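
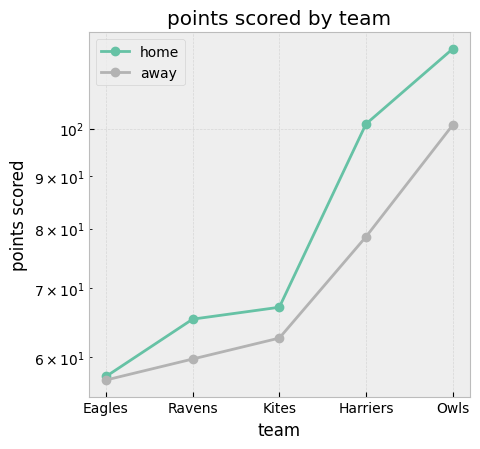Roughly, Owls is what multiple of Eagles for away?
≈ 1.67×

Owls ≈ 100, Eagles ≈ 60; 100/60 ≈ 1.67.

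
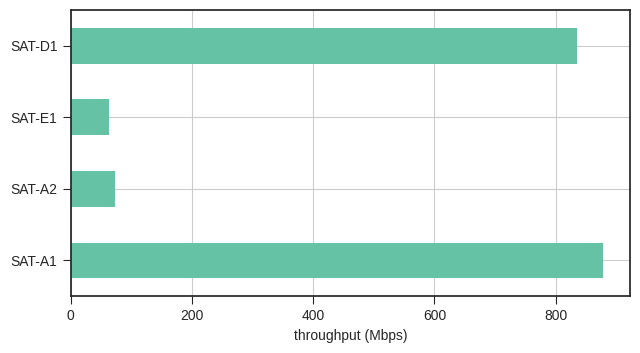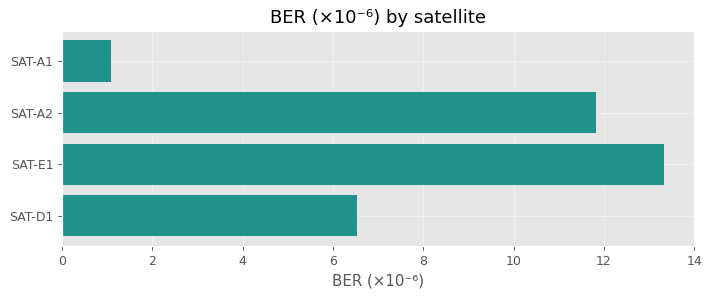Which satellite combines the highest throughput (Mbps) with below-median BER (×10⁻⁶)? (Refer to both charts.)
SAT-A1

Chart 2 median BER (×10⁻⁶) ≈ 10; below-median satellites: SAT-A1, SAT-D1. Among those, SAT-A1 has the highest throughput (Mbps) (≈ 900).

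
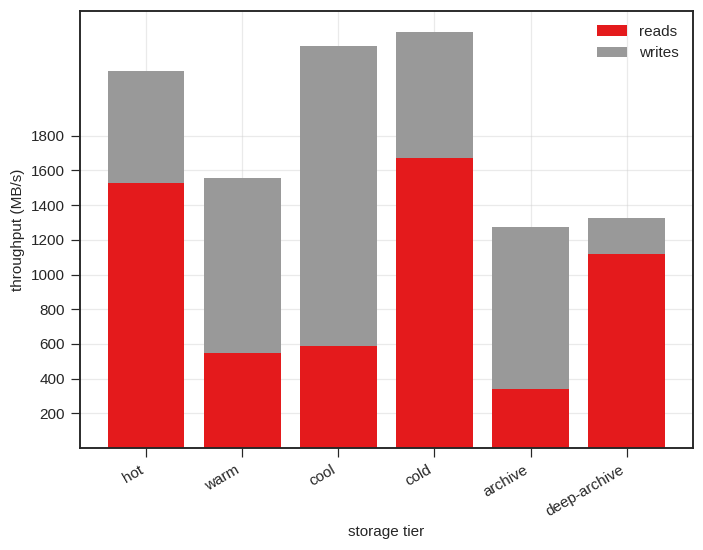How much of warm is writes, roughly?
writes top ≈ 1600, bottom ≈ 600; segment ≈ 1000.

≈ 1000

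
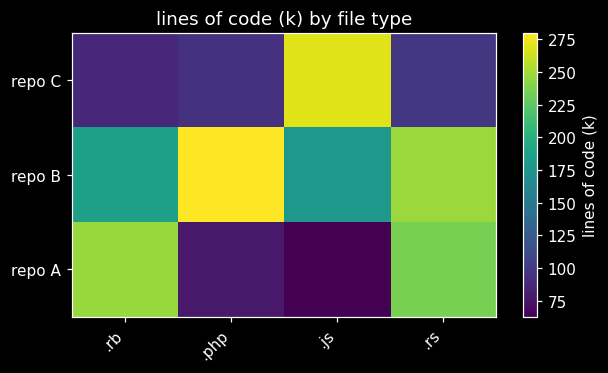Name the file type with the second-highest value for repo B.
Top 3 for repo B: .php ≈ 280, .rs ≈ 240, .rb ≈ 180.

.rs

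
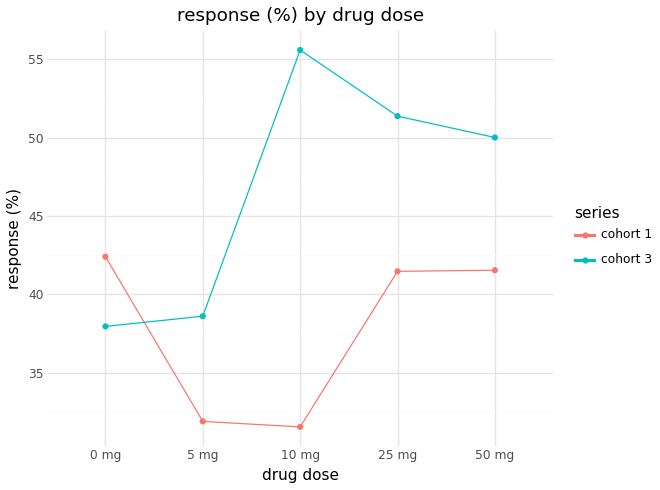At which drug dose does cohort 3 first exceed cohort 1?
0 mg: cohort 3 ≈ 40 vs cohort 1 ≈ 40 (not yet); 5 mg: cohort 3 ≈ 40 vs cohort 1 ≈ 30 (first crossover).

5 mg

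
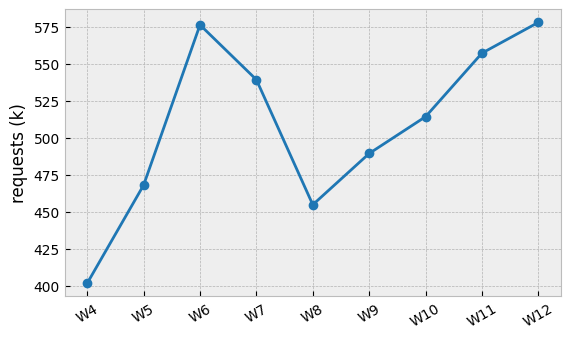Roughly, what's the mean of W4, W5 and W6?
(400 + 460 + 580) / 3 ≈ 480.

≈ 480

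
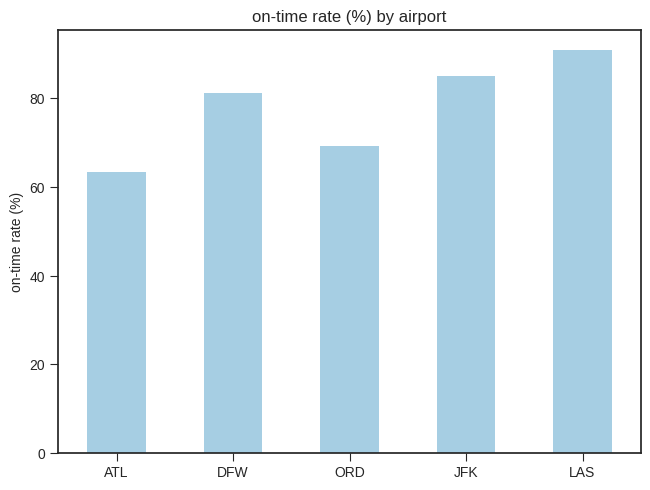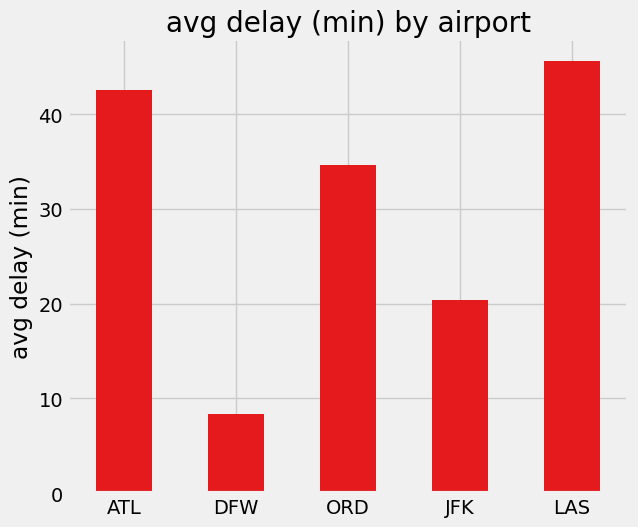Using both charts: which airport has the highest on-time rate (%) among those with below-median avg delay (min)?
JFK

Chart 2 median avg delay (min) ≈ 35; below-median airports: DFW, JFK. Among those, JFK has the highest on-time rate (%) (≈ 90).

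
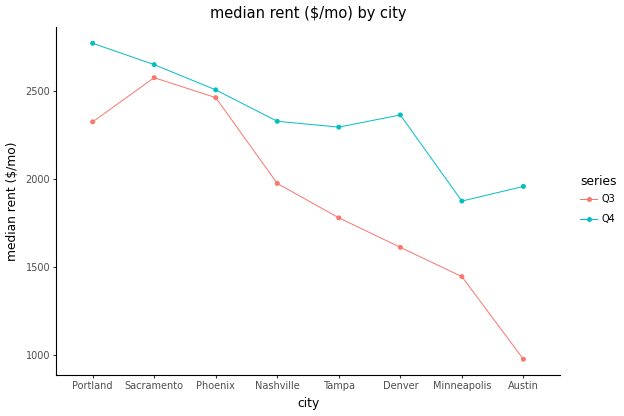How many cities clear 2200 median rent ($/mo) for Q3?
Above 2200: Portland, Sacramento, Phoenix.

3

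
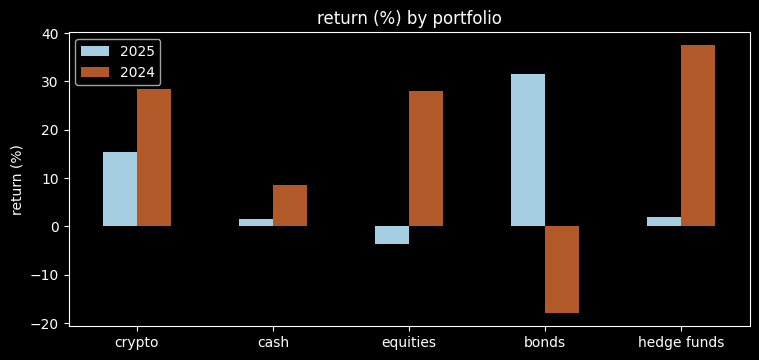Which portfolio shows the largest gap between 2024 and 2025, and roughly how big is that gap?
bonds: 2024 ≈ -20, 2025 ≈ 30 → gap ≈ 50. Next-largest (hedge funds) is only ≈ 35.

bonds, ≈ 50 %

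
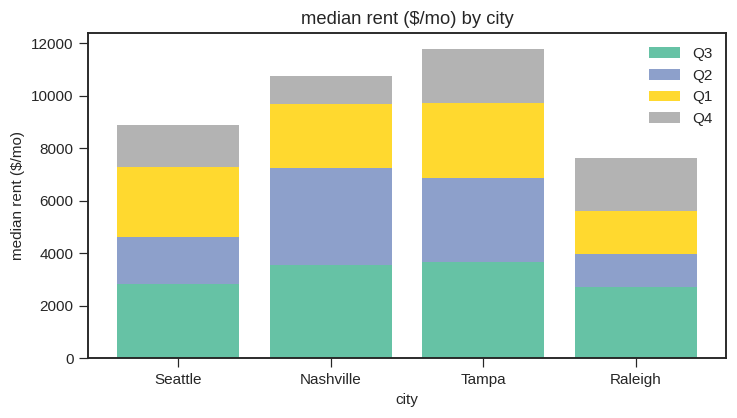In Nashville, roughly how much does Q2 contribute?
≈ 3000

Q2 top ≈ 7000, bottom ≈ 4000; segment ≈ 3000.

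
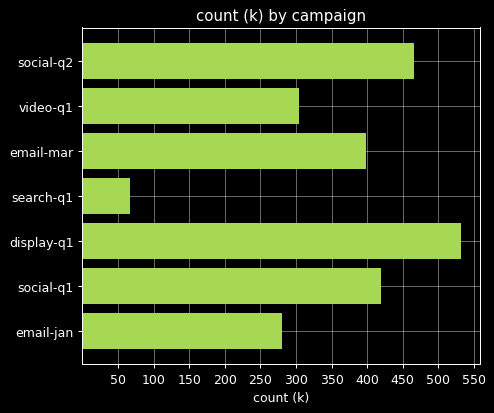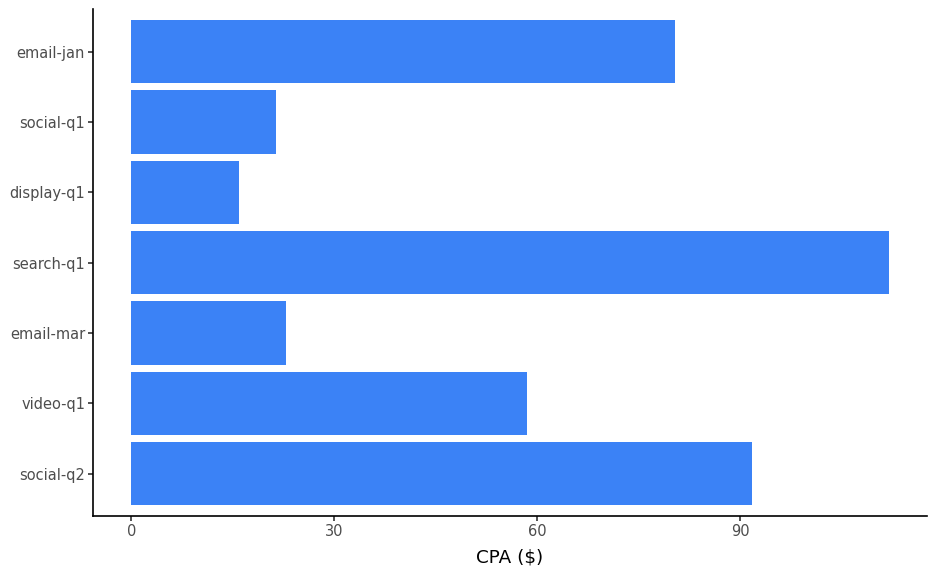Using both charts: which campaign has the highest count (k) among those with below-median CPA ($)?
display-q1

Chart 2 median CPA ($) ≈ 60; below-median campaigns: email-mar, display-q1, social-q1. Among those, display-q1 has the highest count (k) (≈ 550).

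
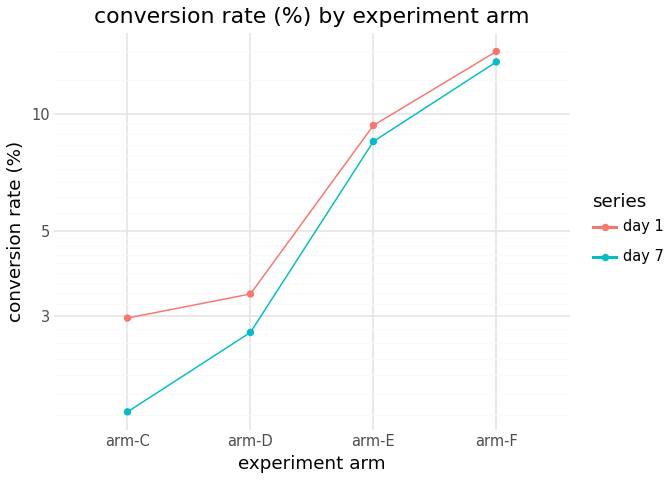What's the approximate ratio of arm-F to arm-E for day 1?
≈ 1.4×

arm-F ≈ 14, arm-E ≈ 10; 14/10 ≈ 1.4.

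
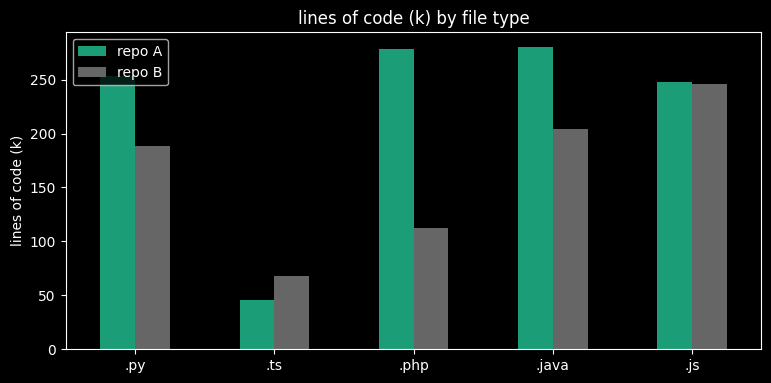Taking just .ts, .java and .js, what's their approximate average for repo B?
≈ 175

(75 + 200 + 250) / 3 ≈ 175.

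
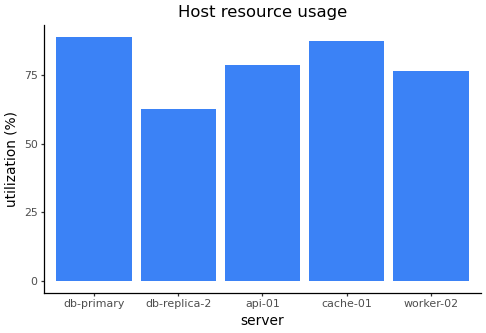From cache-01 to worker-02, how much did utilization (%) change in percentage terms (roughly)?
cache-01 ≈ 90, worker-02 ≈ 80; (80 − 90) / 90 ≈ -11.1%.

≈ -11.1%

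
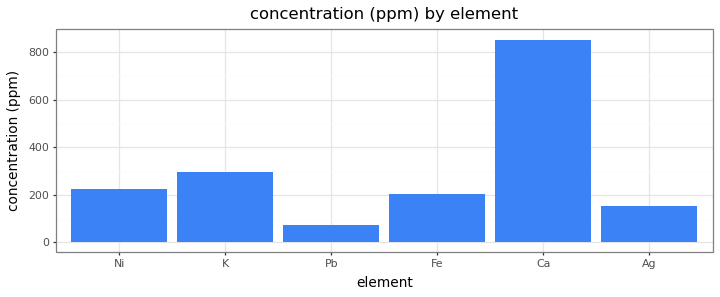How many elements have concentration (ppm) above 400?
Above 400: Ca.

1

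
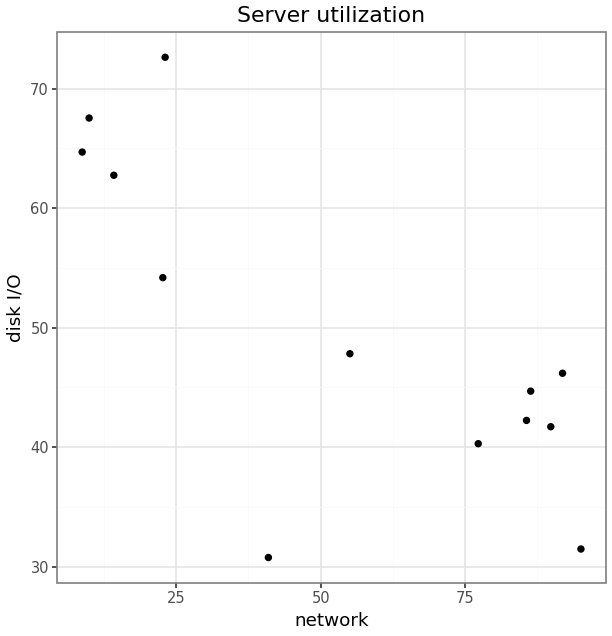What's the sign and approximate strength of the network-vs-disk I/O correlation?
negative, strong

Points are negatively correlated; strong (|r| ≈ 0.8).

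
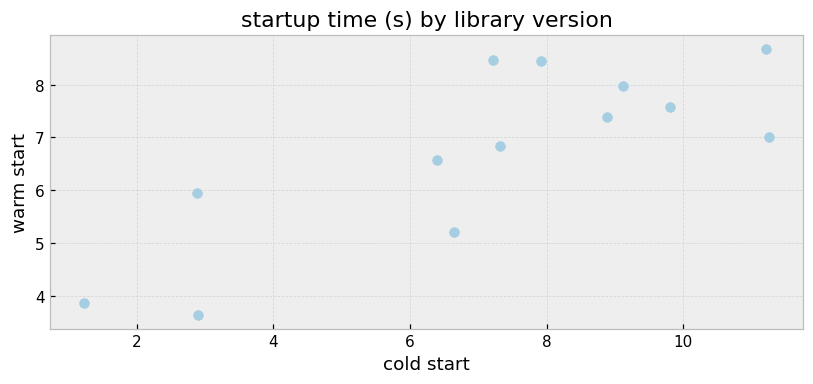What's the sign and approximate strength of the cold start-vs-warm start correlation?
Points are positively correlated; strong (|r| ≈ 0.8).

positive, strong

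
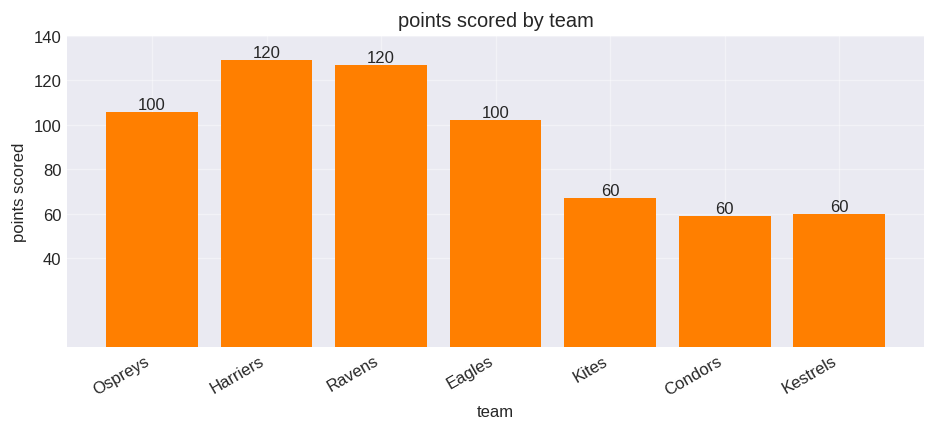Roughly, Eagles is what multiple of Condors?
≈ 1.67×

Eagles ≈ 100, Condors ≈ 60; 100/60 ≈ 1.67.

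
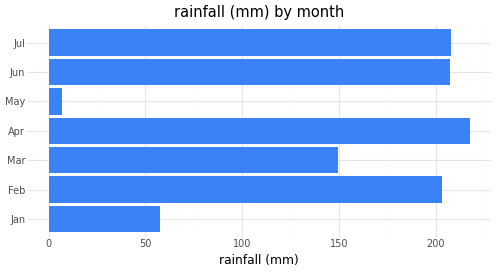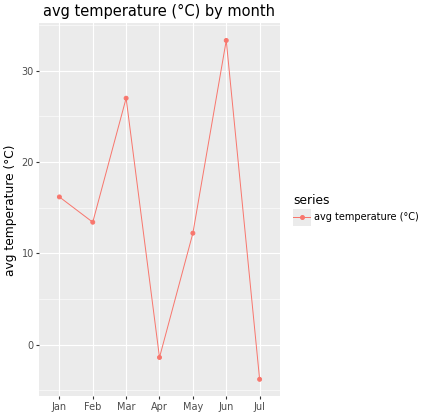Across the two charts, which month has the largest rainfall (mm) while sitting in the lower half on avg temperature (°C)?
Chart 2 median avg temperature (°C) ≈ 15; below-median months: Apr, May, Jul. Among those, Apr has the highest rainfall (mm) (≈ 220).

Apr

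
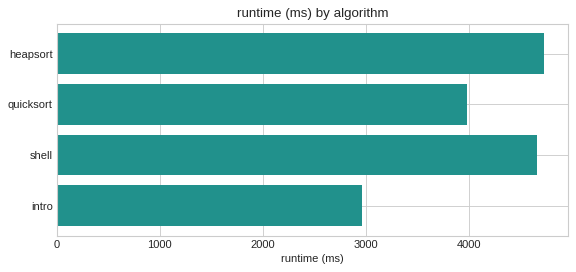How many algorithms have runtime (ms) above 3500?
Above 3500: heapsort, quicksort, shell.

3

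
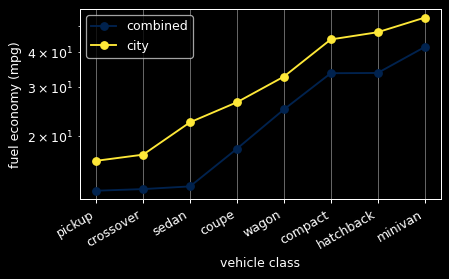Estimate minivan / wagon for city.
≈ 1.57×

minivan ≈ 55, wagon ≈ 35; 55/35 ≈ 1.57.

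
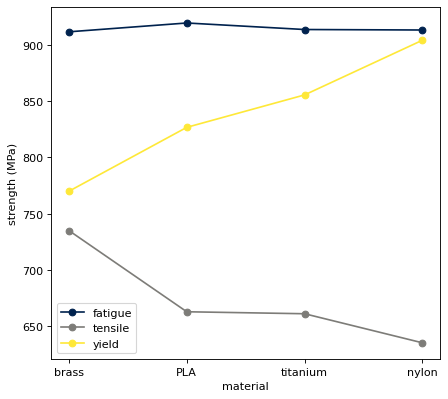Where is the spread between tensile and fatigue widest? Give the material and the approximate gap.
nylon, ≈ 300 MPa

nylon: tensile ≈ 625, fatigue ≈ 925 → gap ≈ 300. Next-largest (PLA) is only ≈ 250.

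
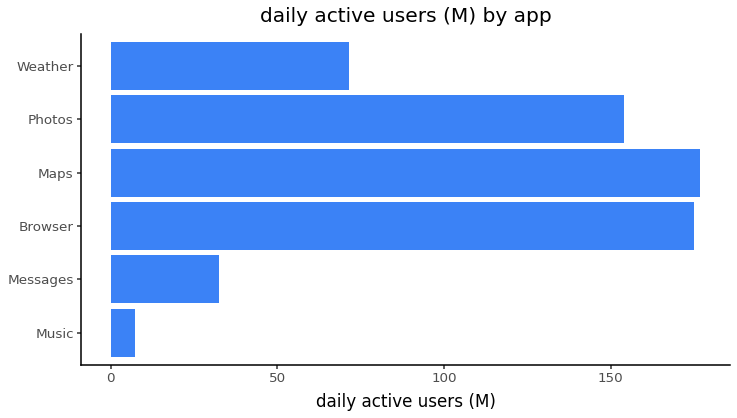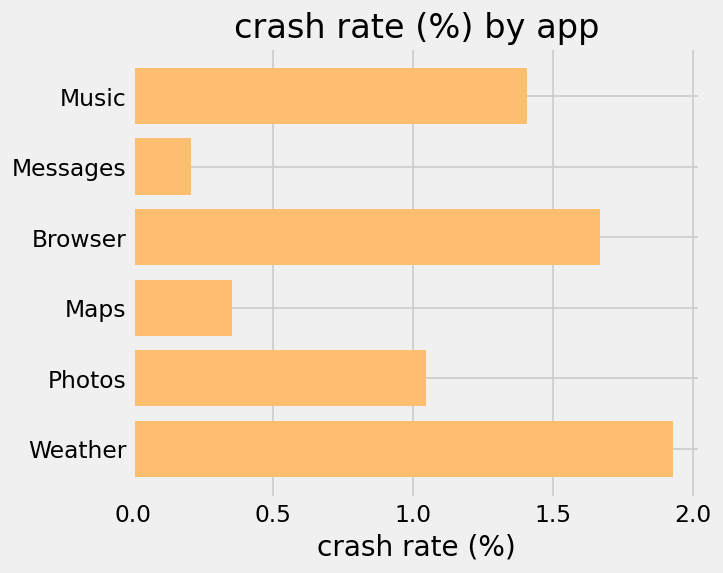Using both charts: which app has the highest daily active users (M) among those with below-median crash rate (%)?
Chart 2 median crash rate (%) ≈ 1.2; below-median apps: Messages, Maps, Photos. Among those, Maps has the highest daily active users (M) (≈ 180).

Maps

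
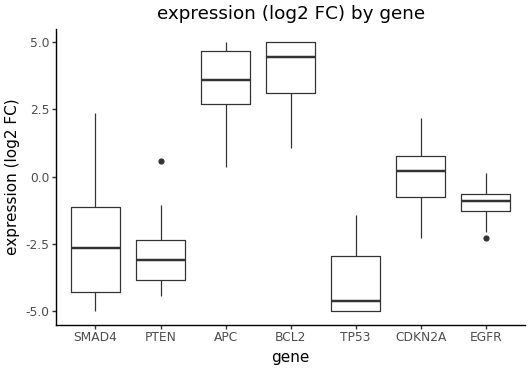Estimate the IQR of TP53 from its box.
≈ 2

Q3 ≈ -3, Q1 ≈ -5; IQR ≈ 2.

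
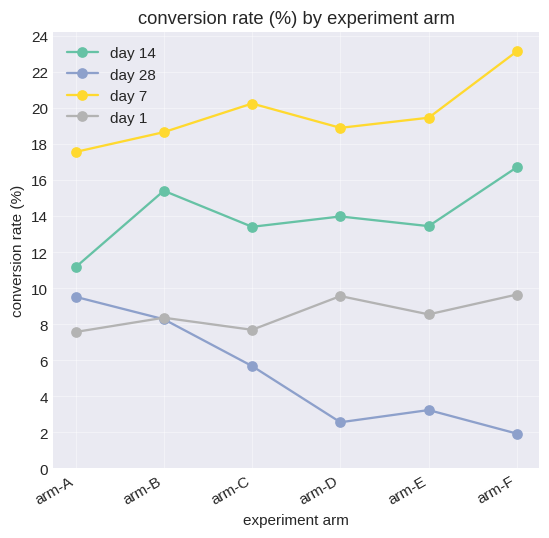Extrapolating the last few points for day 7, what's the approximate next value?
≈ 27

Last three: 18, 20, 24 → slope ≈ 3/step → next ≈ 27.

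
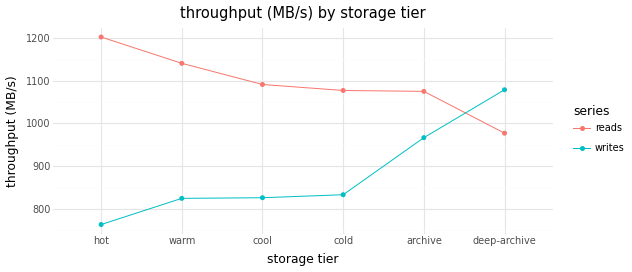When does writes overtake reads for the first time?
archive: writes ≈ 950 vs reads ≈ 1100 (not yet); deep-archive: writes ≈ 1100 vs reads ≈ 1000 (first crossover).

deep-archive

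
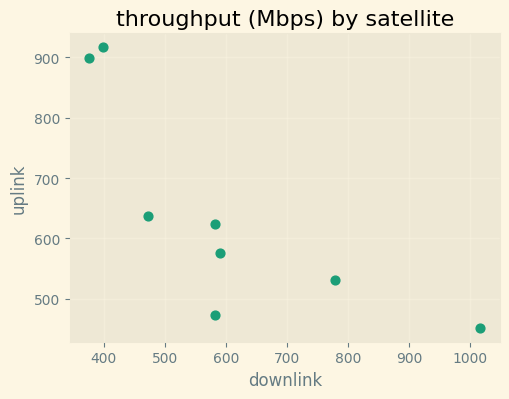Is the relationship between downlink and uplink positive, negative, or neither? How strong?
negative, strong

Points are negatively correlated; strong (|r| ≈ 0.8).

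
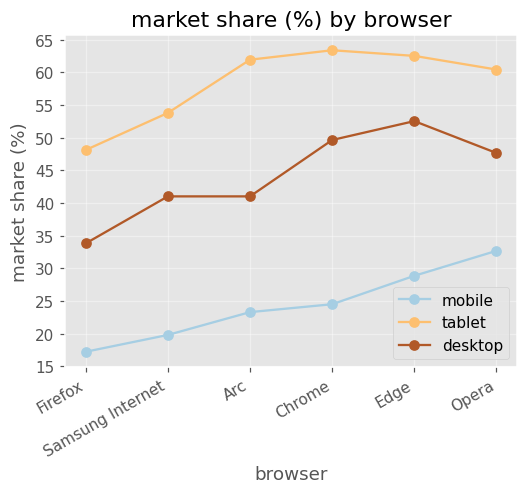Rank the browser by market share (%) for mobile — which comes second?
Edge

Top 3 for mobile: Opera ≈ 35, Edge ≈ 30, Chrome ≈ 25.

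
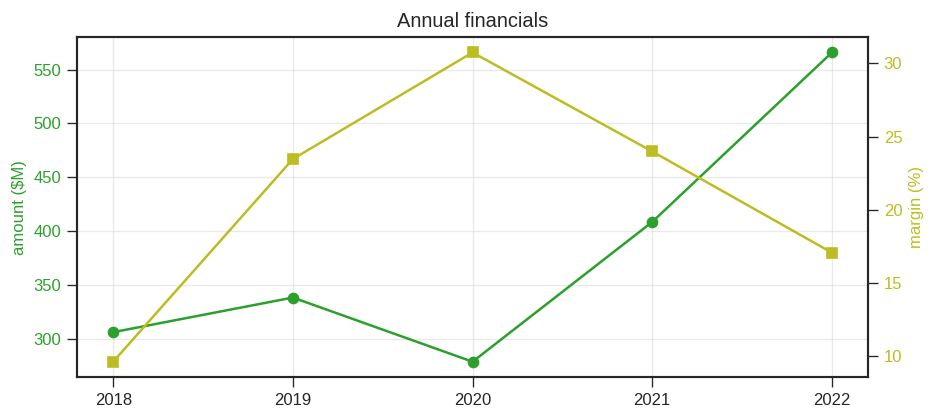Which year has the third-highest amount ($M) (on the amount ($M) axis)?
2019

Top 4 (on the amount ($M) axis): 2022 ≈ 575, 2021 ≈ 400, 2019 ≈ 350, 2018 ≈ 300.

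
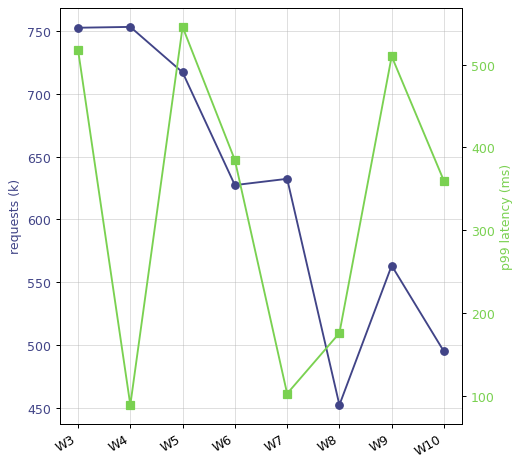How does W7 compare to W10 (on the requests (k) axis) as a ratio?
W7 ≈ 650, W10 ≈ 500; 650/500 ≈ 1.3.

≈ 1.3×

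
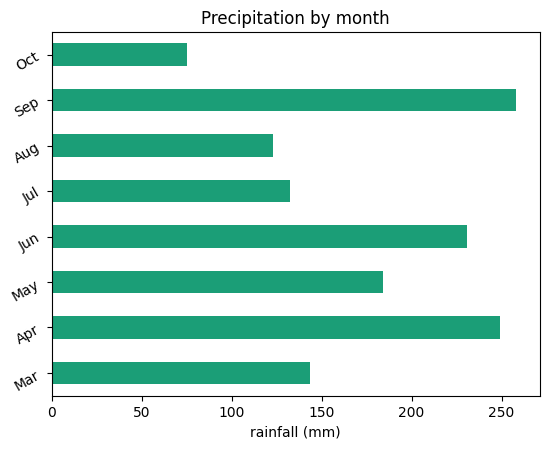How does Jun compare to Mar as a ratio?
Jun ≈ 225, Mar ≈ 150; 225/150 ≈ 1.5.

≈ 1.5×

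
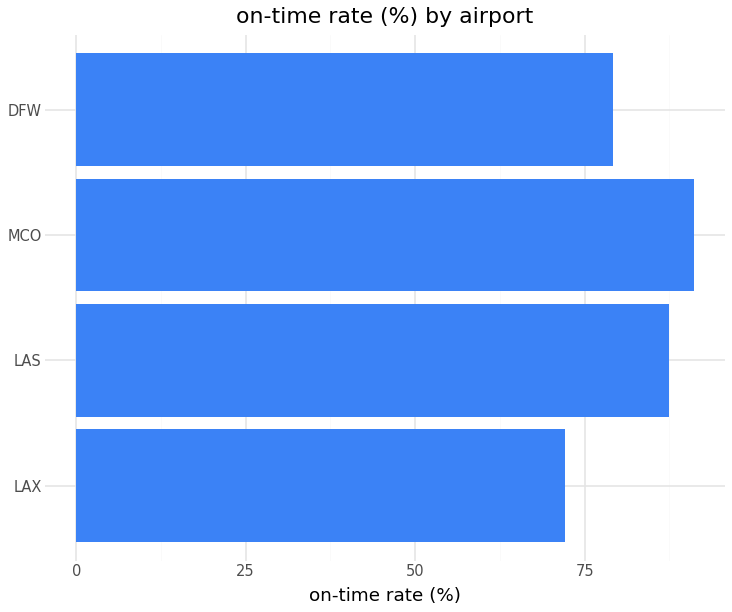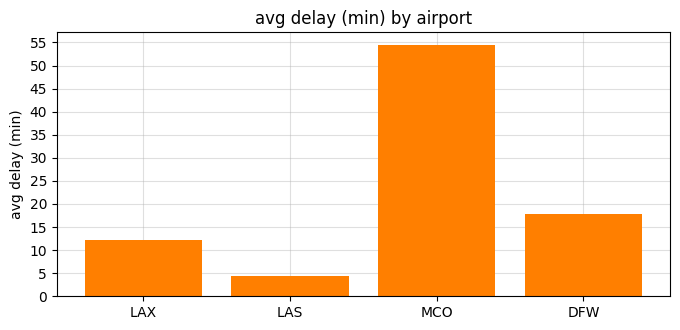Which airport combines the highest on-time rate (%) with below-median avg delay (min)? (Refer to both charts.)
LAS

Chart 2 median avg delay (min) ≈ 15; below-median airports: LAX, LAS. Among those, LAS has the highest on-time rate (%) (≈ 90).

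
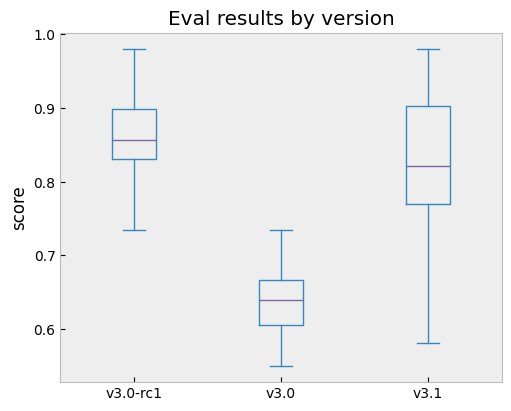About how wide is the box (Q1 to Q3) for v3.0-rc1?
Q3 ≈ 0.90, Q1 ≈ 0.84; IQR ≈ 0.06.

≈ 0.06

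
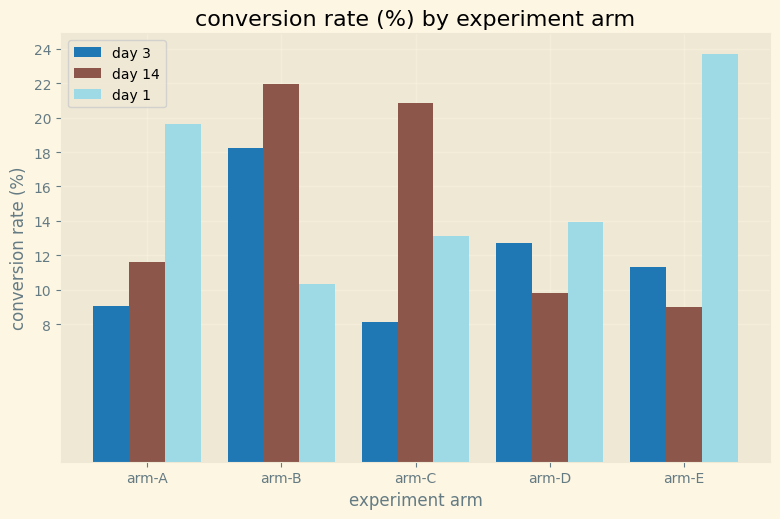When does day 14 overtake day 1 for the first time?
arm-B

arm-A: day 14 ≈ 12 vs day 1 ≈ 20 (not yet); arm-B: day 14 ≈ 22 vs day 1 ≈ 10 (first crossover).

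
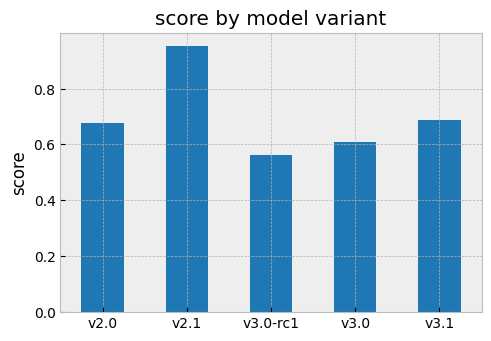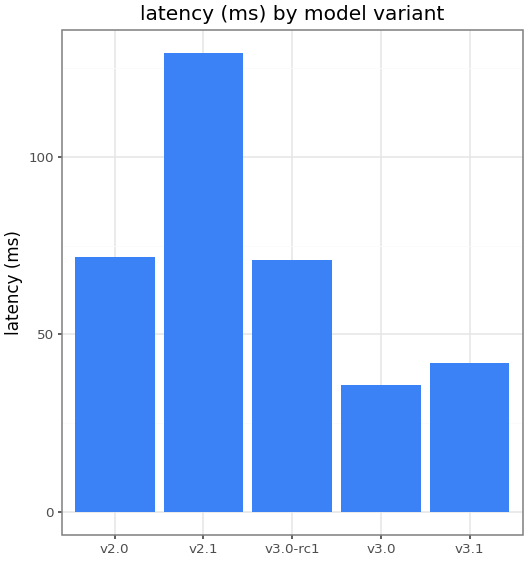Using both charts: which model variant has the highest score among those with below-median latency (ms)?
Chart 2 median latency (ms) ≈ 80; below-median model variants: v3.0, v3.1. Among those, v3.1 has the highest score (≈ 0.7).

v3.1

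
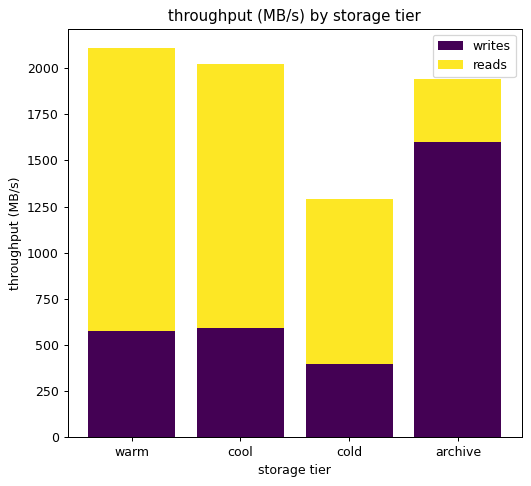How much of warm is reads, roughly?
≈ 1600

reads top ≈ 2200, bottom ≈ 600; segment ≈ 1600.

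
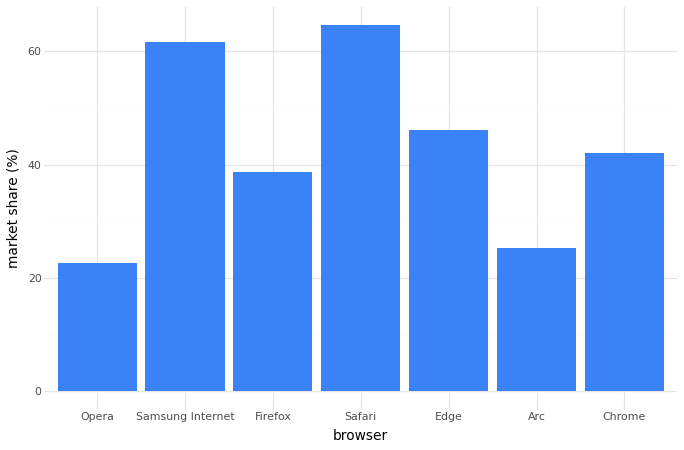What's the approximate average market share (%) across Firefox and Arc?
(40 + 30) / 2 ≈ 35.

≈ 35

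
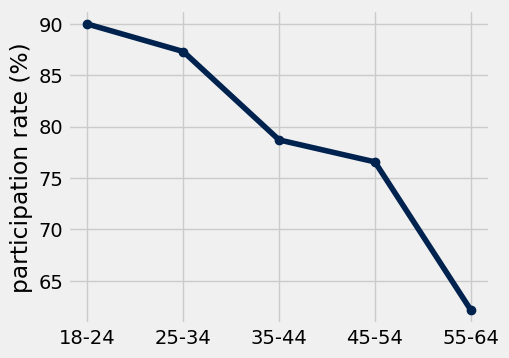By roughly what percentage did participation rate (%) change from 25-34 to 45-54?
≈ -11.8%

25-34 ≈ 85, 45-54 ≈ 75; (75 − 85) / 85 ≈ -11.8%.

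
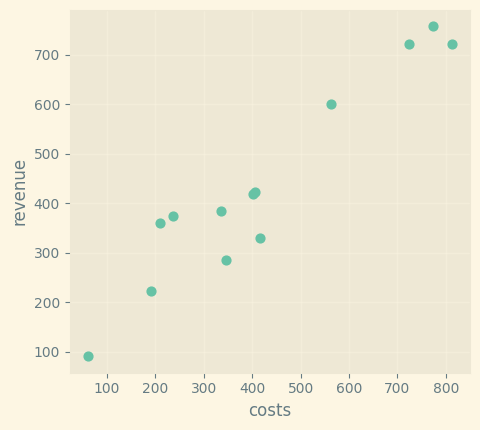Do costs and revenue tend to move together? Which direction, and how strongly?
positive, strong

Points are positively correlated; strong (|r| ≈ 1.0).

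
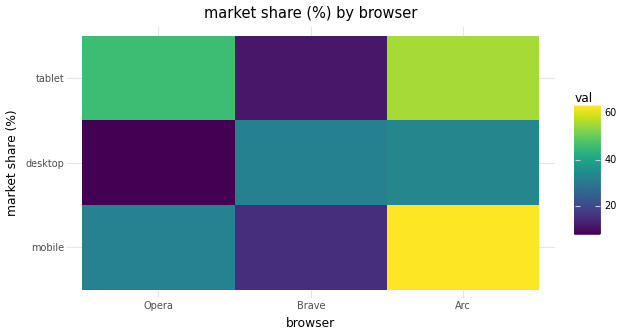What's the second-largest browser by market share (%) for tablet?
Opera

Top 3 for tablet: Arc ≈ 55, Opera ≈ 45, Brave ≈ 10.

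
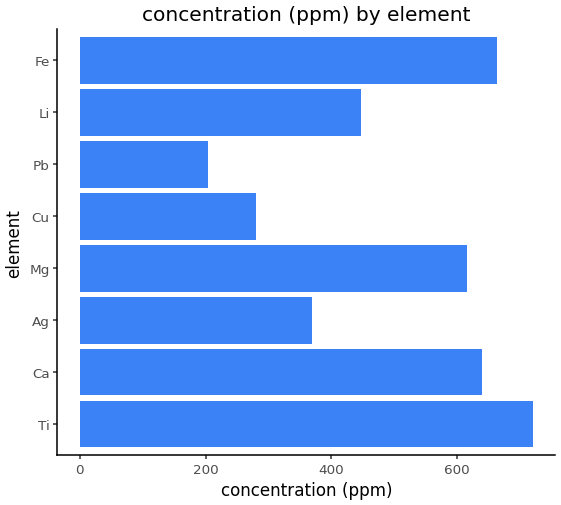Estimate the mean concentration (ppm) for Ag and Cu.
(400 + 300) / 2 ≈ 350.

≈ 350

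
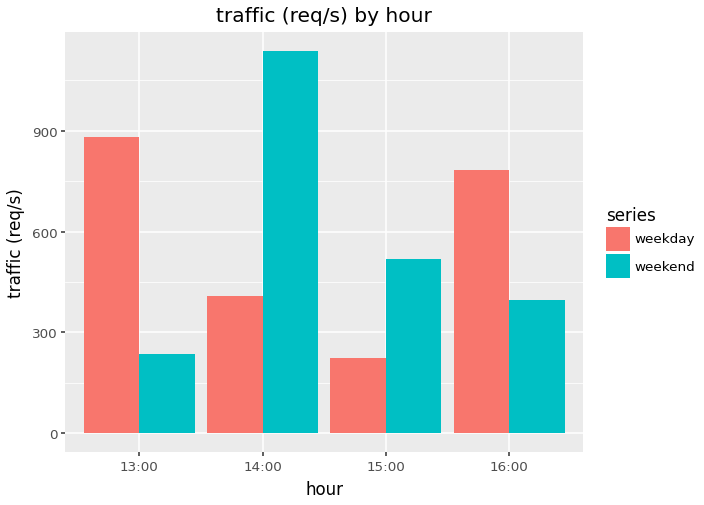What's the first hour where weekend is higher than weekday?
14:00

13:00: weekend ≈ 200 vs weekday ≈ 900 (not yet); 14:00: weekend ≈ 1100 vs weekday ≈ 400 (first crossover).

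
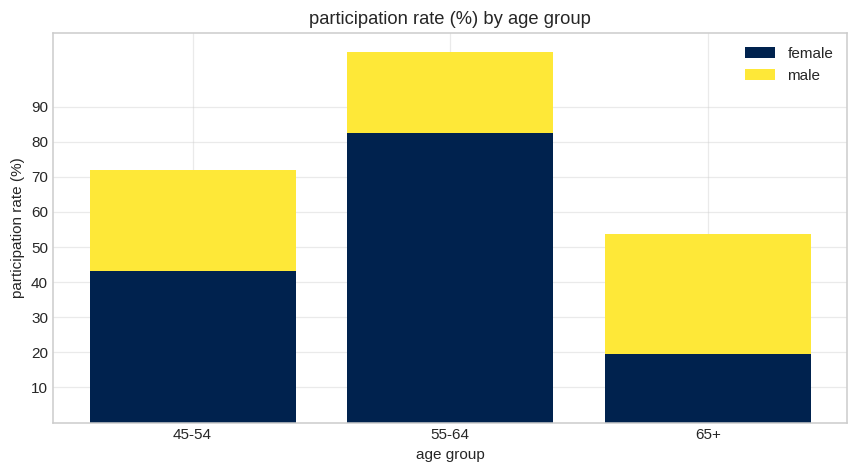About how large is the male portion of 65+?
≈ 30

male top ≈ 50, bottom ≈ 20; segment ≈ 30.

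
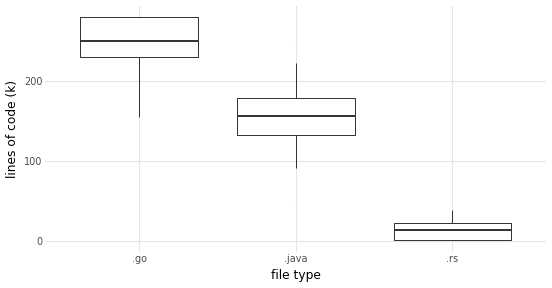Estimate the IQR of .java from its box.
Q3 ≈ 175, Q1 ≈ 125; IQR ≈ 50.

≈ 50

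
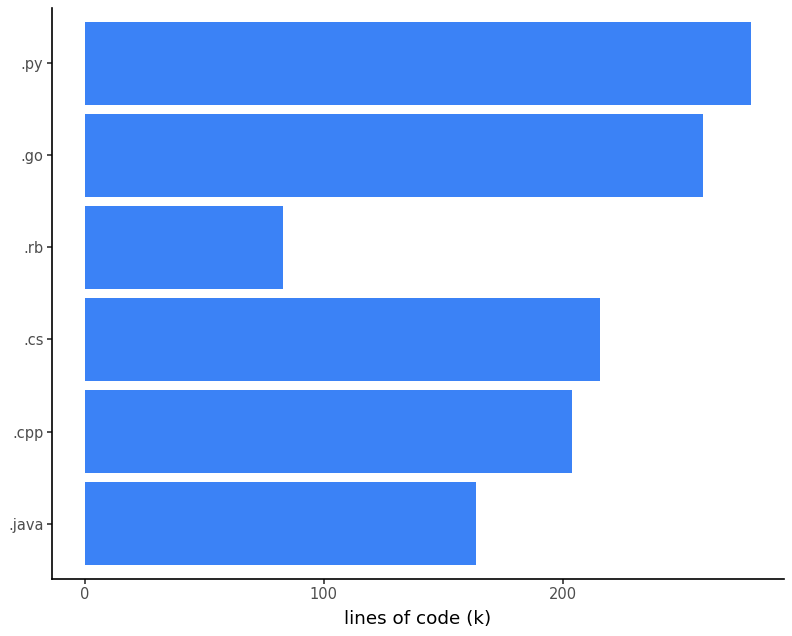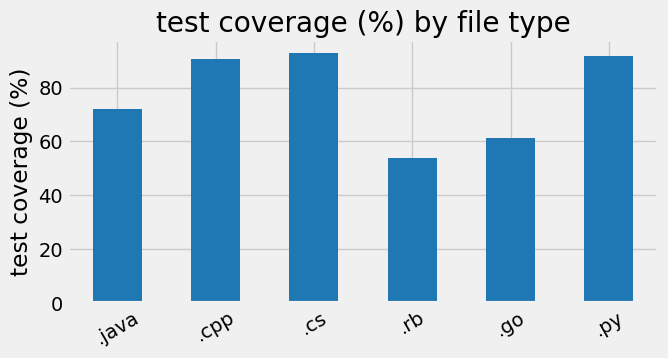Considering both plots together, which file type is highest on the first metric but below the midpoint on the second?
Chart 2 median test coverage (%) ≈ 80; below-median file types: .java, .rb, .go. Among those, .go has the highest lines of code (k) (≈ 250).

.go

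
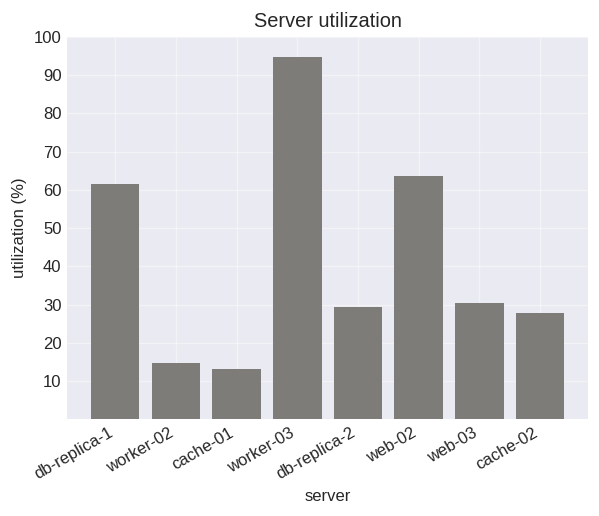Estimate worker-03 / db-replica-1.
worker-03 ≈ 90, db-replica-1 ≈ 60; 90/60 ≈ 1.5.

≈ 1.5×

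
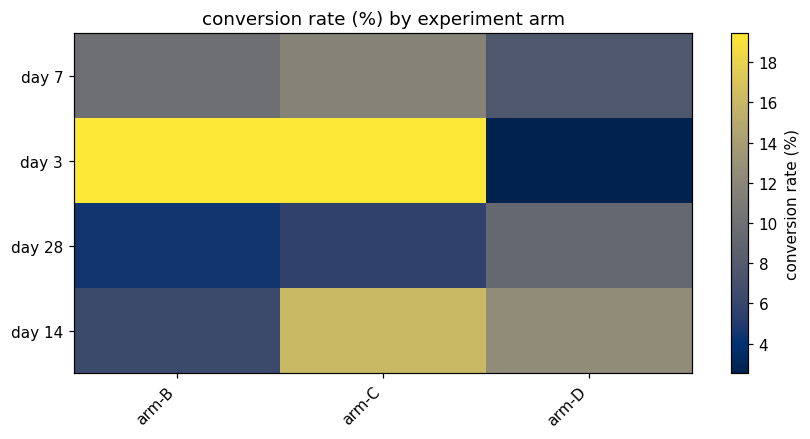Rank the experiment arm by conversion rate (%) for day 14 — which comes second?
arm-D

Top 3 for day 14: arm-C ≈ 16, arm-D ≈ 12, arm-B ≈ 6.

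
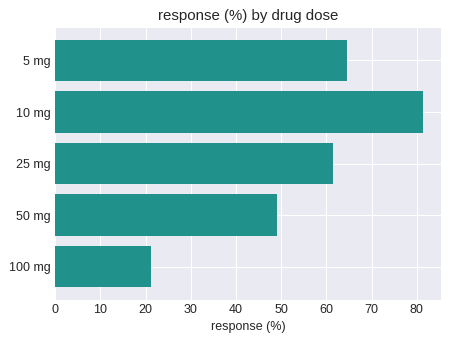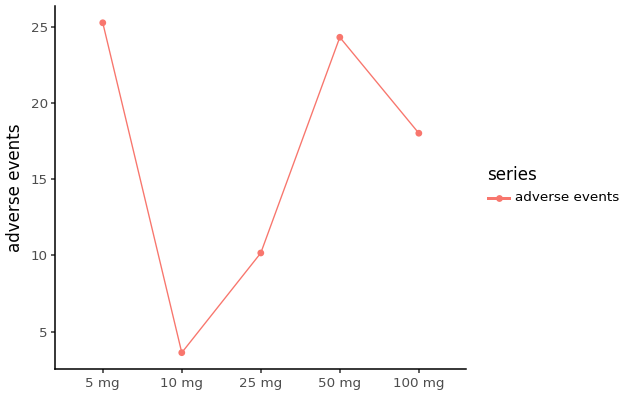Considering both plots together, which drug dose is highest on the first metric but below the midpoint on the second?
10 mg

Chart 2 median adverse events ≈ 20; below-median drug doses: 10 mg, 25 mg. Among those, 10 mg has the highest response (%) (≈ 80).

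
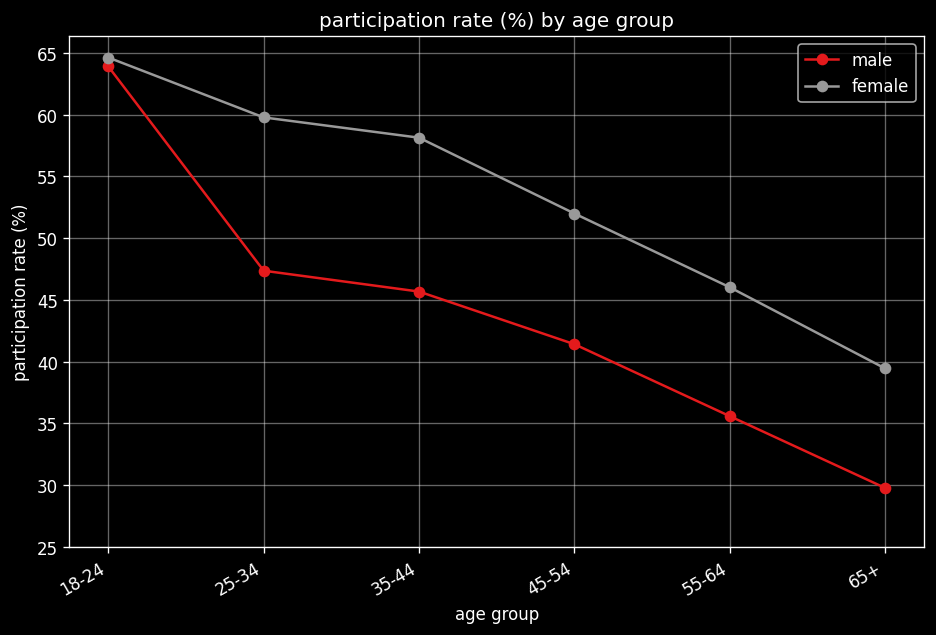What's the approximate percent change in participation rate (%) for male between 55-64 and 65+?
55-64 ≈ 35, 65+ ≈ 30; (30 − 35) / 35 ≈ -14.3%.

≈ -14.3%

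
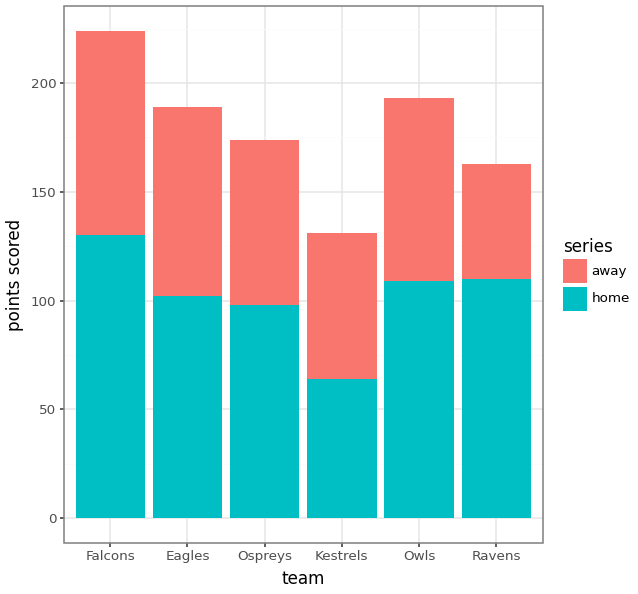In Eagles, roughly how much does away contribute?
away top ≈ 180, bottom ≈ 100; segment ≈ 80.

≈ 80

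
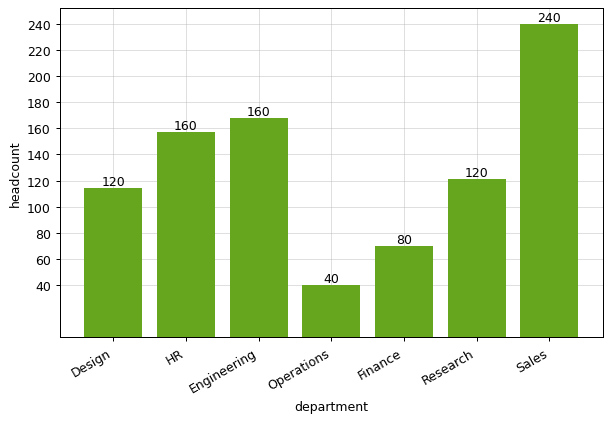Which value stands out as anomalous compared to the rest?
Sales

Sales ≈ 240; the rest sit between ≈ 40 and ≈ 160.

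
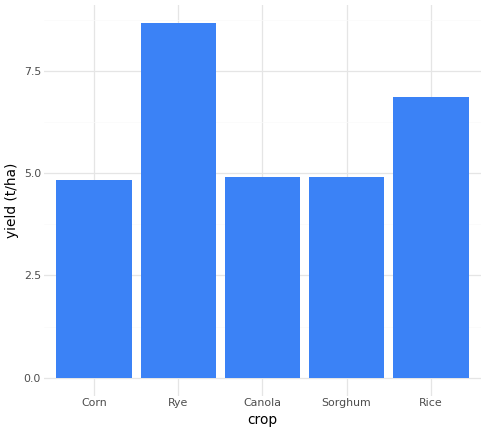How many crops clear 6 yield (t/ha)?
Above 6: Rye, Rice.

2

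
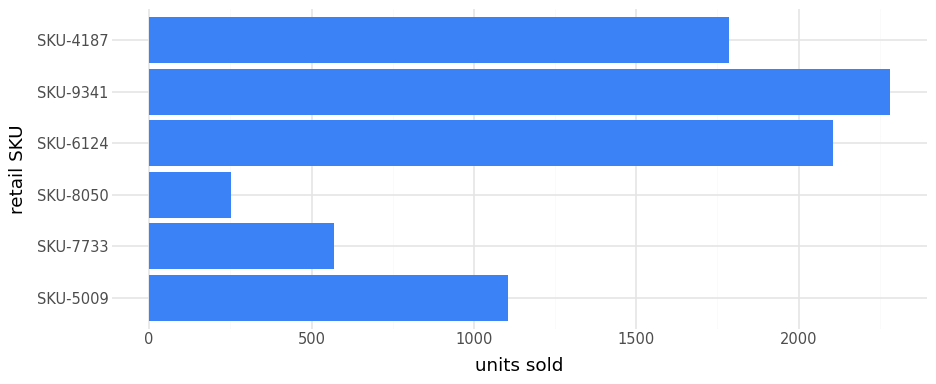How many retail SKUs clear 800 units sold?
Above 800: SKU-5009, SKU-6124, SKU-9341, SKU-4187.

4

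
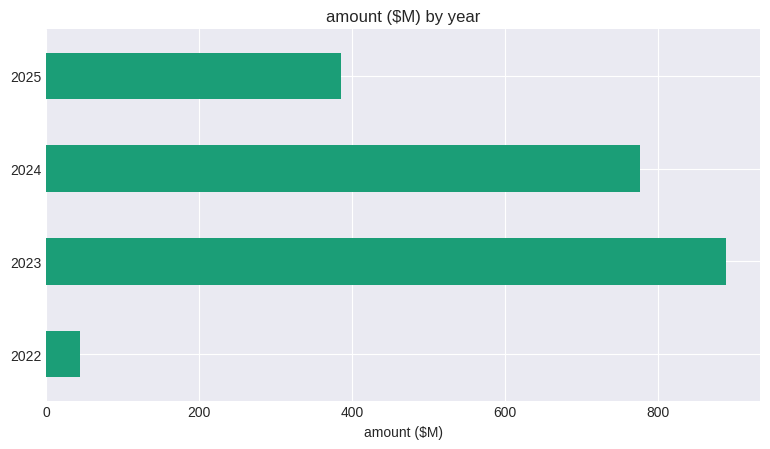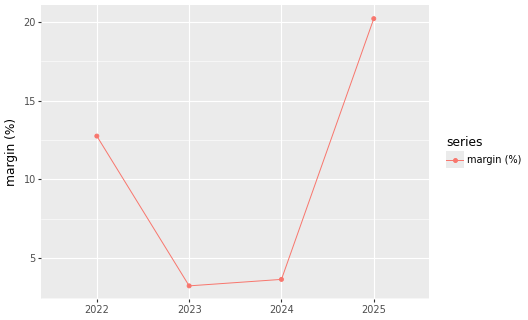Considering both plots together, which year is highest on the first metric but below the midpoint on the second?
2023

Chart 2 median margin (%) ≈ 8; below-median years: 2023, 2024. Among those, 2023 has the highest amount ($M) (≈ 900).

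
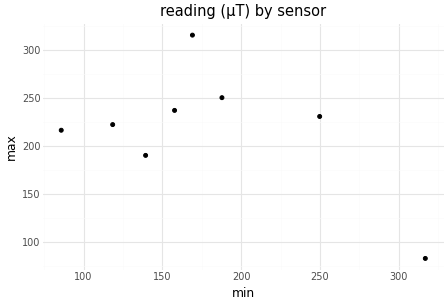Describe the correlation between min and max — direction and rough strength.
negative, moderate

Points are negatively correlated; moderate (|r| ≈ 0.5).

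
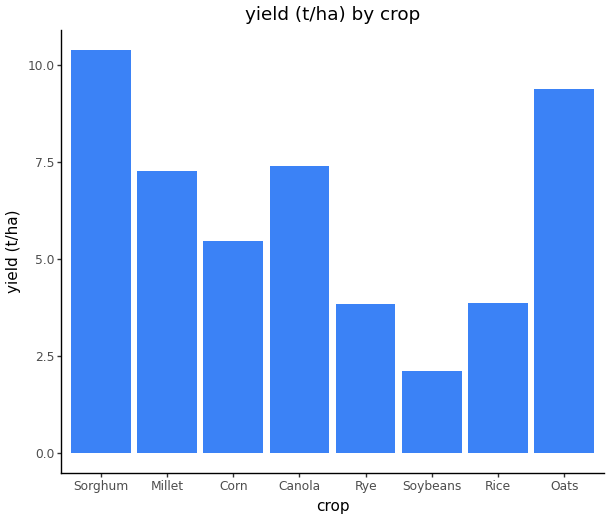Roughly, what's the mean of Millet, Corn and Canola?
≈ 6

(7 + 5 + 7) / 3 ≈ 6.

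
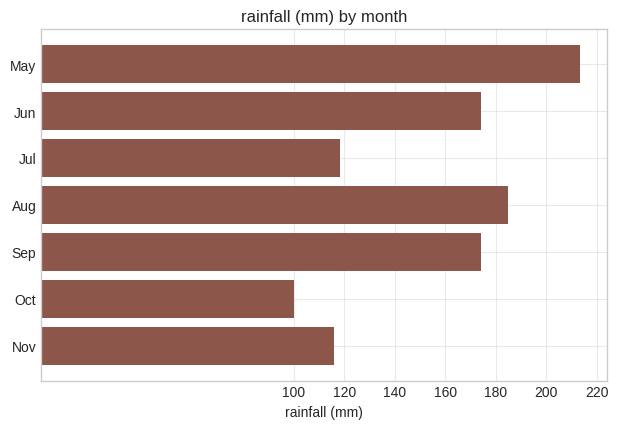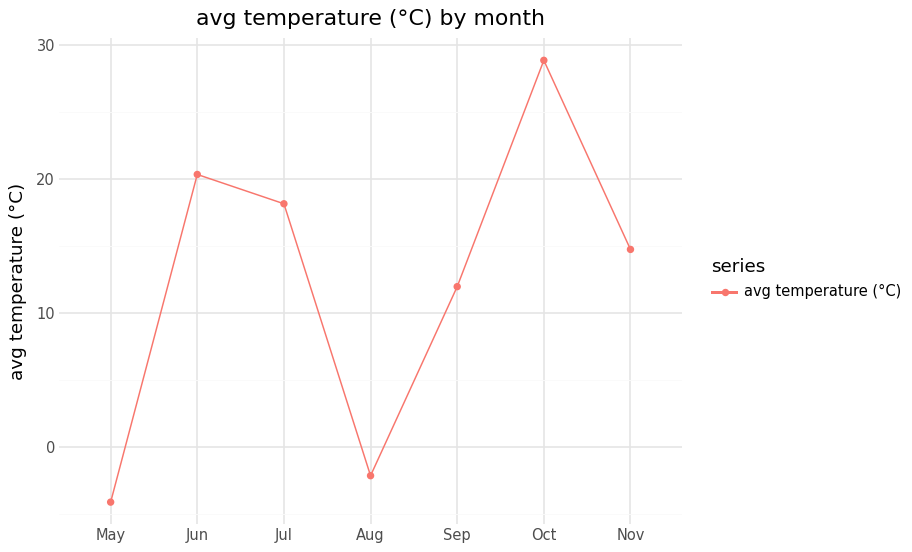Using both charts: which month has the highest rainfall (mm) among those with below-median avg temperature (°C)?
May

Chart 2 median avg temperature (°C) ≈ 15; below-median months: May, Aug, Sep. Among those, May has the highest rainfall (mm) (≈ 220).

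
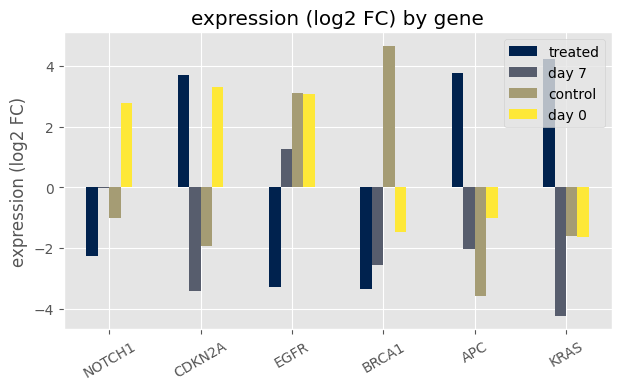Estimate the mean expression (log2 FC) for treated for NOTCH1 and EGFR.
(-2 + -3) / 2 ≈ -2.

≈ -2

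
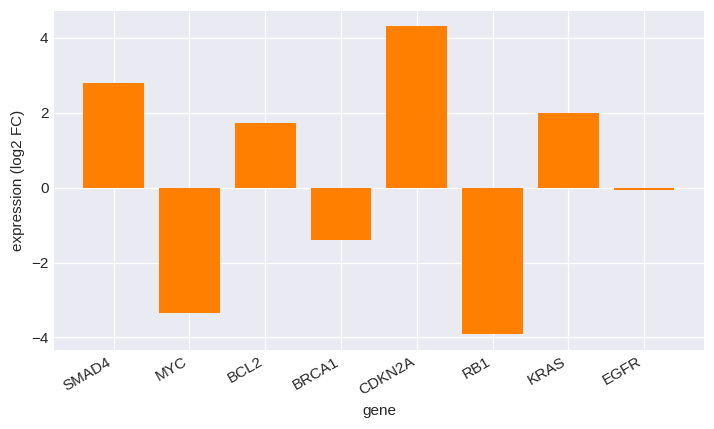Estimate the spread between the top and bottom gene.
Max CDKN2A ≈ 4, min RB1 ≈ -4; range ≈ 8.

≈ 8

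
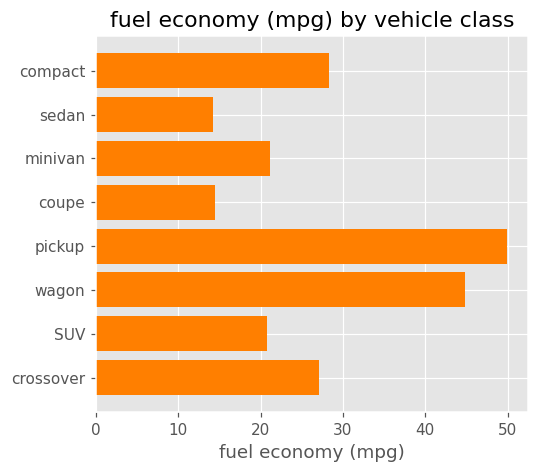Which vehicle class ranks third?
Top 4: pickup ≈ 50, wagon ≈ 45, compact ≈ 30, crossover ≈ 25.

compact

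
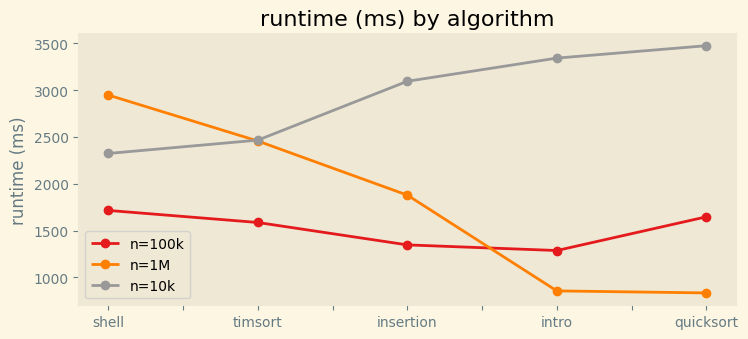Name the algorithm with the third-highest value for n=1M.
Top 4 for n=1M: shell ≈ 3000, timsort ≈ 2500, insertion ≈ 2000, intro ≈ 1000.

insertion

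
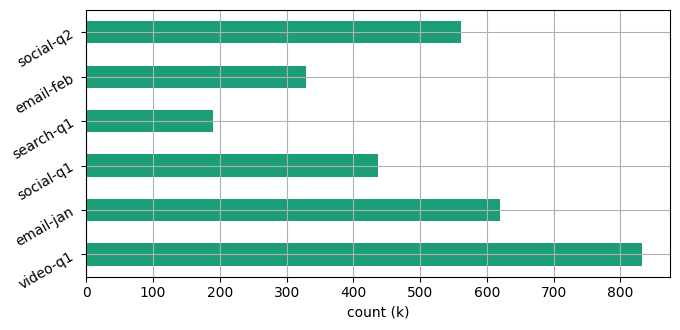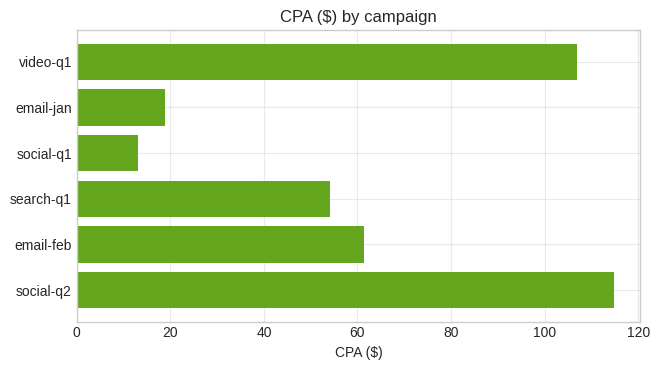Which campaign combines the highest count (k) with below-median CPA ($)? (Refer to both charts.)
Chart 2 median CPA ($) ≈ 60; below-median campaigns: email-jan, social-q1, search-q1. Among those, email-jan has the highest count (k) (≈ 600).

email-jan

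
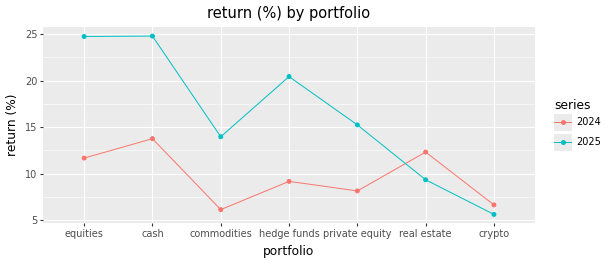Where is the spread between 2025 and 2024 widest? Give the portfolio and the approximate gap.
equities, ≈ 12 %

equities: 2025 ≈ 24, 2024 ≈ 12 → gap ≈ 12. Next-largest (hedge funds) is only ≈ 10.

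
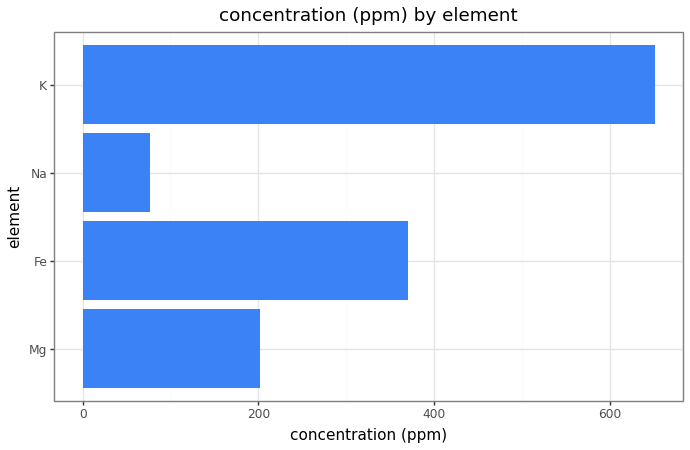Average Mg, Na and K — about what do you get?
(200 + 100 + 700) / 3 ≈ 333.

≈ 333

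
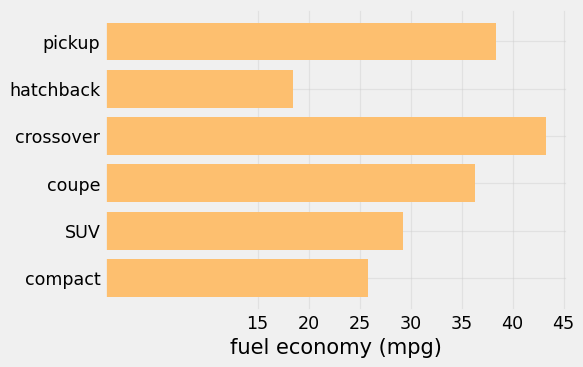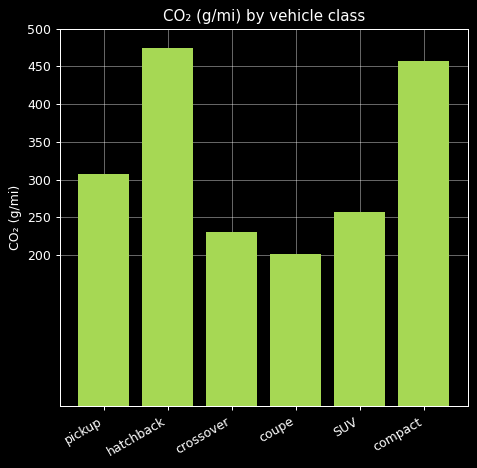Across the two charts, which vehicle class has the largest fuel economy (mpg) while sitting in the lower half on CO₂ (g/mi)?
Chart 2 median CO₂ (g/mi) ≈ 300; below-median vehicle classes: crossover, coupe, SUV. Among those, crossover has the highest fuel economy (mpg) (≈ 45).

crossover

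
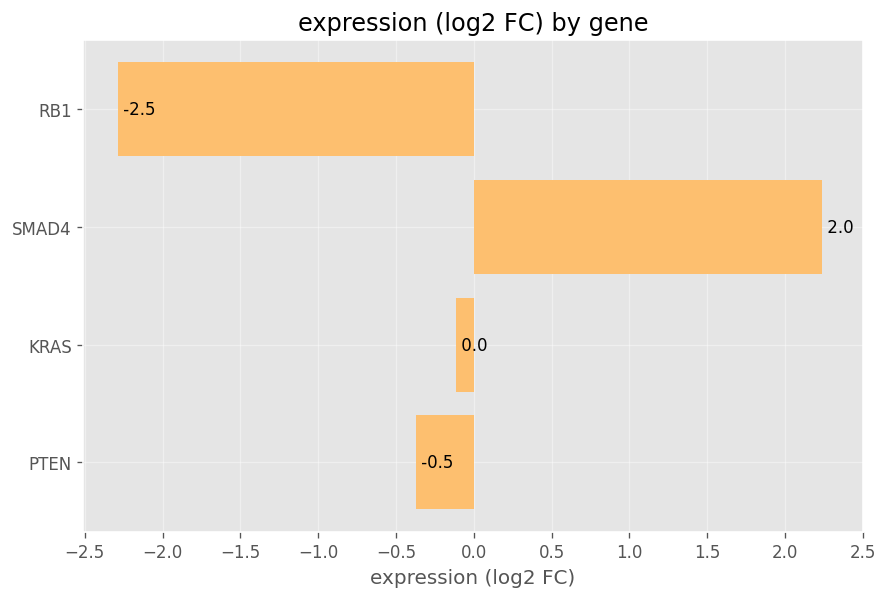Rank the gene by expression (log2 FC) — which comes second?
Top 3: SMAD4 ≈ 2.0, KRAS ≈ 0.0, PTEN ≈ -0.5.

KRAS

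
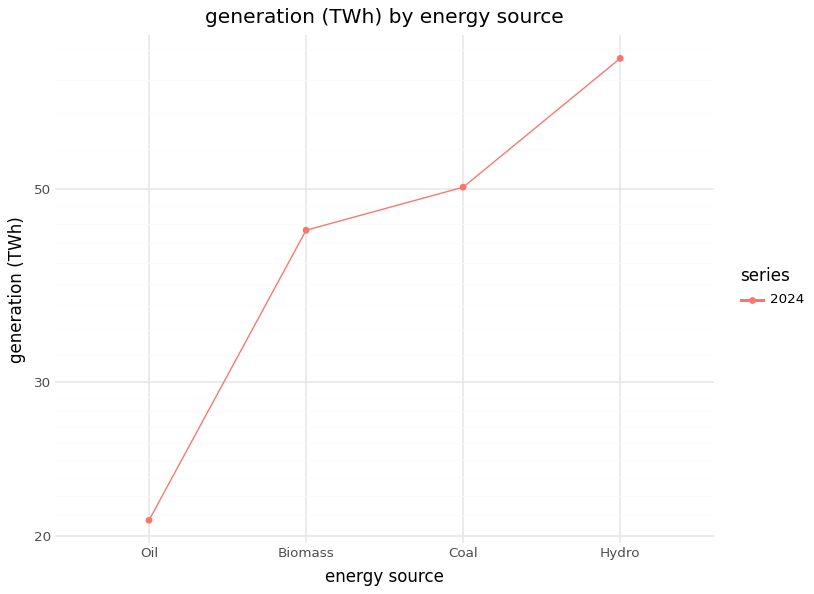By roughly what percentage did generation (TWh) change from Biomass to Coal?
≈ +11.1%

Biomass ≈ 45, Coal ≈ 50; (50 − 45) / 45 ≈ +11.1%.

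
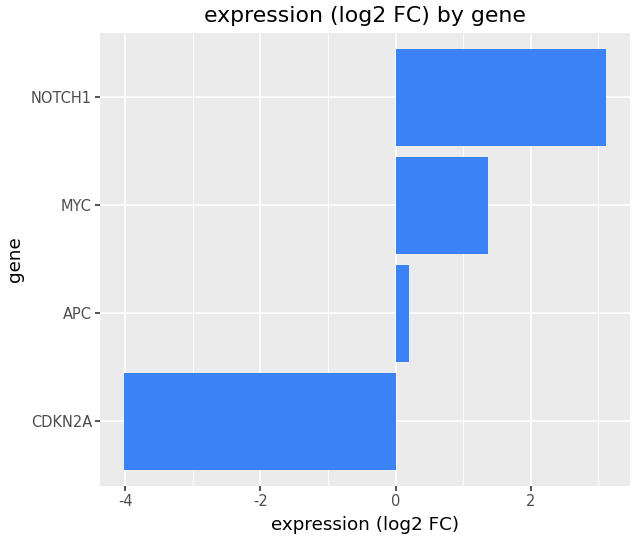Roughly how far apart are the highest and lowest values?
≈ 7

Max NOTCH1 ≈ 3, min CDKN2A ≈ -4; range ≈ 7.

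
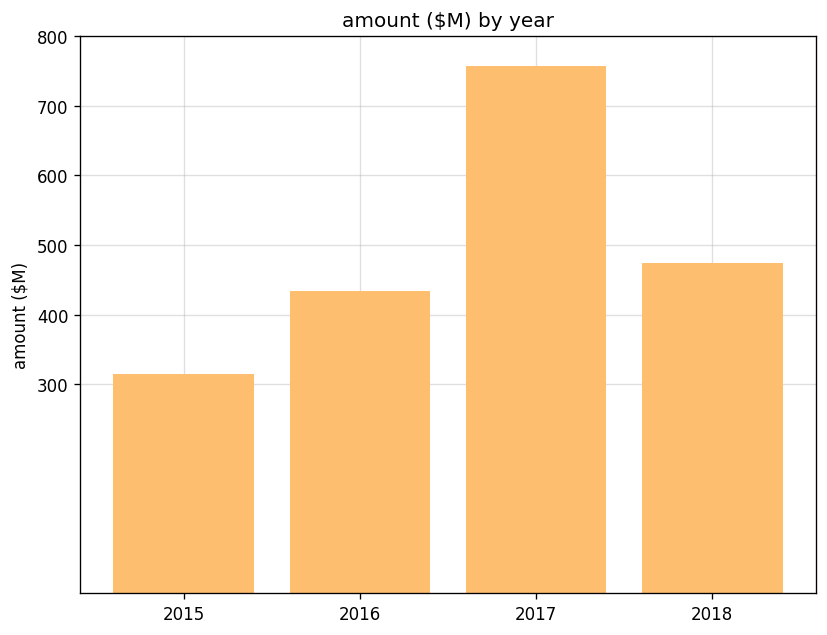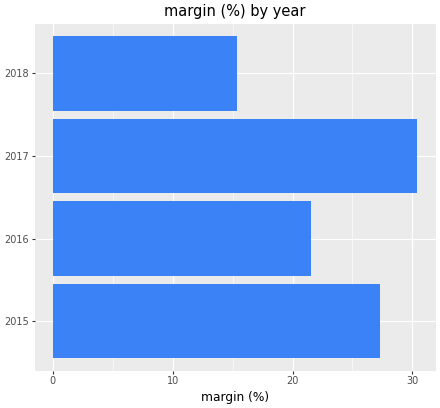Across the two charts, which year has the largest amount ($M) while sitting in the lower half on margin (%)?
Chart 2 median margin (%) ≈ 25; below-median years: 2016, 2018. Among those, 2018 has the highest amount ($M) (≈ 500).

2018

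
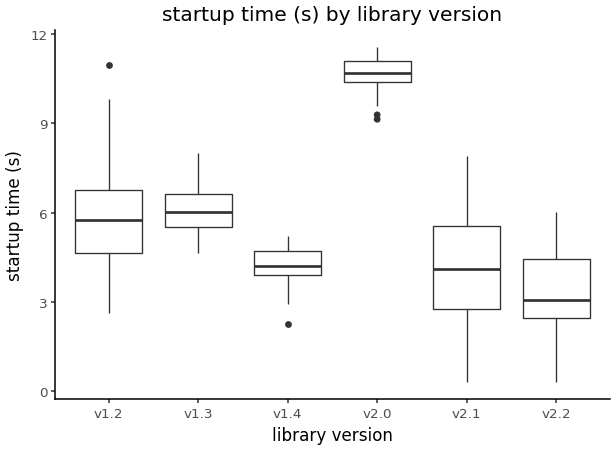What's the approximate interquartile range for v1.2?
Q3 ≈ 7, Q1 ≈ 5; IQR ≈ 2.

≈ 2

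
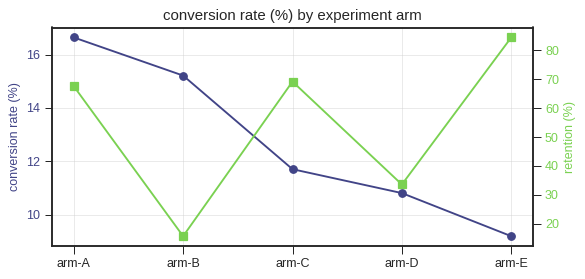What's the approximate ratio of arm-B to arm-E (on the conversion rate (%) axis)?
arm-B ≈ 15, arm-E ≈ 9; 15/9 ≈ 1.67.

≈ 1.67×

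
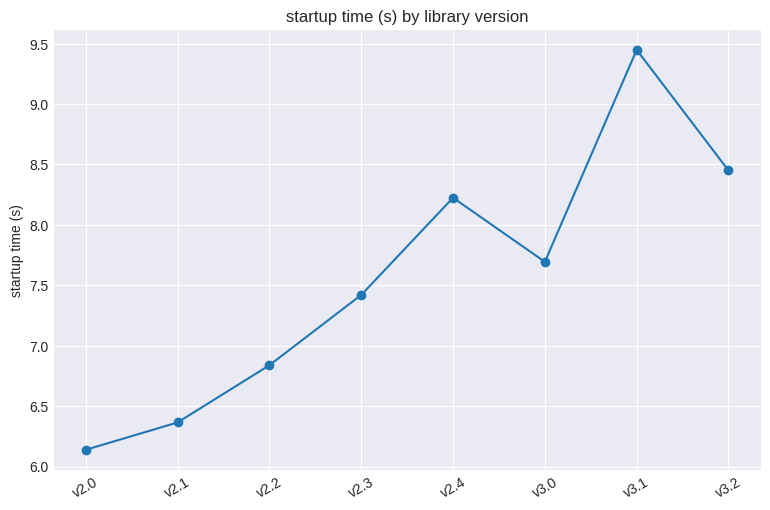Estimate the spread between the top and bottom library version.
Max v3.1 ≈ 9.5, min v2.0 ≈ 6.0; range ≈ 3.5.

≈ 3.5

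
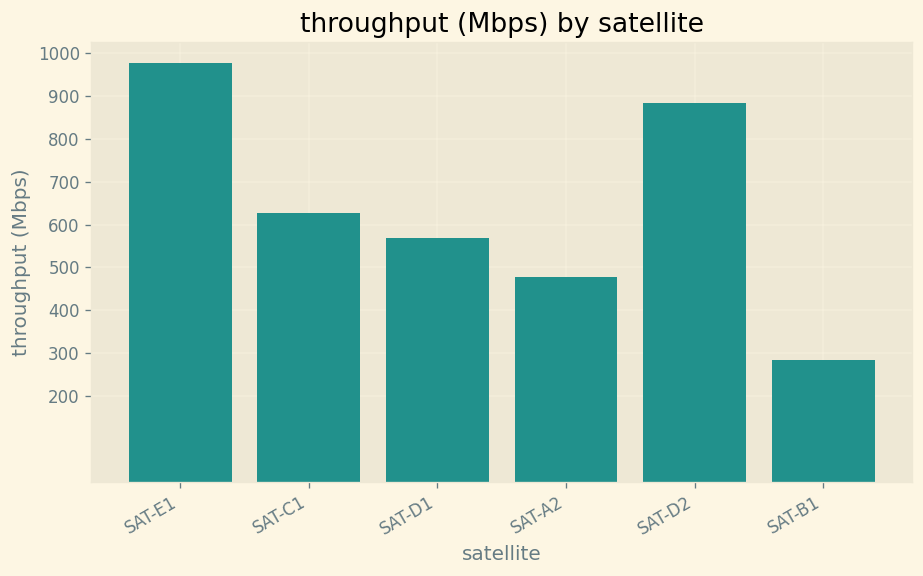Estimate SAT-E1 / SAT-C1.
SAT-E1 ≈ 1000, SAT-C1 ≈ 600; 1000/600 ≈ 1.67.

≈ 1.67×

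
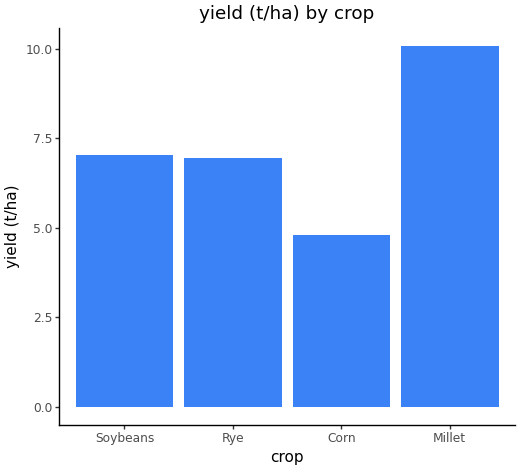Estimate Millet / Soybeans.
Millet ≈ 10, Soybeans ≈ 7; 10/7 ≈ 1.43.

≈ 1.43×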